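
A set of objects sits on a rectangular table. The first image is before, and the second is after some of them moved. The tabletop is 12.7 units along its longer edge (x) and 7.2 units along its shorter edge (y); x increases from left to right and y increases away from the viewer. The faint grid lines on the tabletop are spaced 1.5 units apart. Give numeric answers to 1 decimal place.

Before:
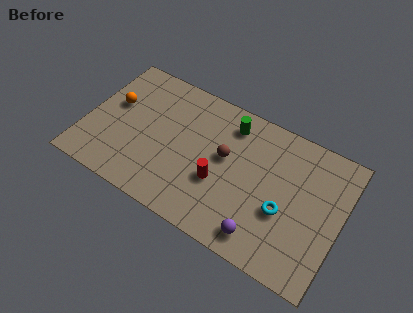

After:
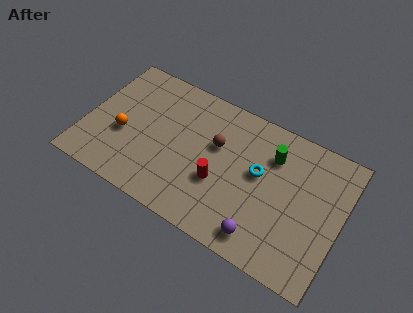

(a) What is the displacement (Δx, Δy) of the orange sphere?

(0.7, -1.4)

The orange sphere was at about (1.2, 4.3) and moved to about (1.9, 2.9).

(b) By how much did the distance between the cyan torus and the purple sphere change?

+1.2

The distance was about 1.9 in the first image and 3.1 in the second, so they moved 1.2 units further apart.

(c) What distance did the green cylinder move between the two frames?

2.3

The green cylinder moved from about (6.9, 5.9) to (9.1, 5.3), a distance of √(2.2² + 0.6²) ≈ 2.3.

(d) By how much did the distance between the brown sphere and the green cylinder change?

+1.0

They were about 1.8 units apart before and 2.8 after — 1.0 units further apart.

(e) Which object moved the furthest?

the green cylinder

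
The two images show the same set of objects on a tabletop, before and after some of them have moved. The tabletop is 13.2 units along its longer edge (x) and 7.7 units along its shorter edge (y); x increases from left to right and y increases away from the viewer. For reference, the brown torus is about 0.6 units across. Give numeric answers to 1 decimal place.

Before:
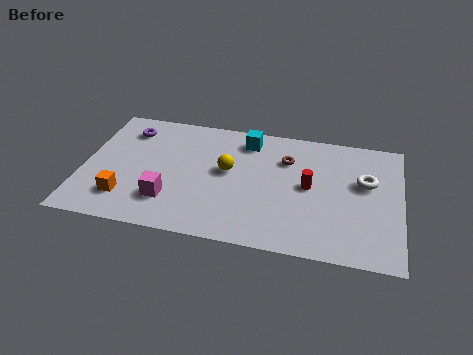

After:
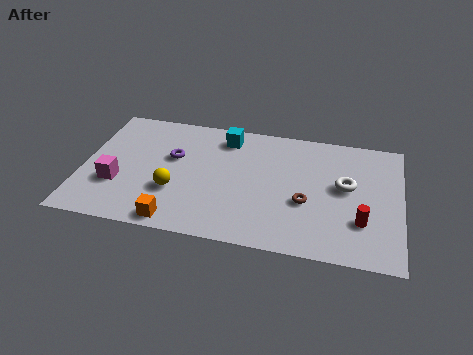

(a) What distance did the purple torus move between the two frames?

2.4

From (1.7, 6.1) to (3.7, 4.7), the purple torus covered √(2.0² + 1.4²) ≈ 2.4 units.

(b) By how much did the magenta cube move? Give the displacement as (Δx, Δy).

(-2.2, 0.6)

From the two frames, the magenta cube sits at roughly (3.7, 2.0) before and (1.5, 2.6) after.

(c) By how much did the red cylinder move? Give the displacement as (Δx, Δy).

(2.2, -1.7)

The red cylinder was at about (9.4, 4.0) and moved to about (11.6, 2.3).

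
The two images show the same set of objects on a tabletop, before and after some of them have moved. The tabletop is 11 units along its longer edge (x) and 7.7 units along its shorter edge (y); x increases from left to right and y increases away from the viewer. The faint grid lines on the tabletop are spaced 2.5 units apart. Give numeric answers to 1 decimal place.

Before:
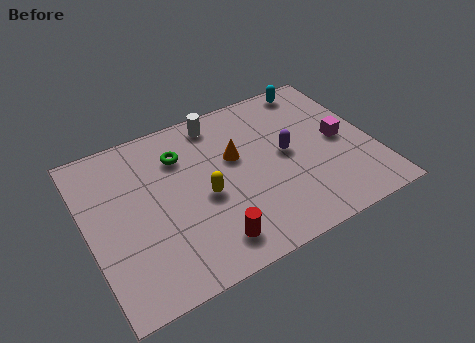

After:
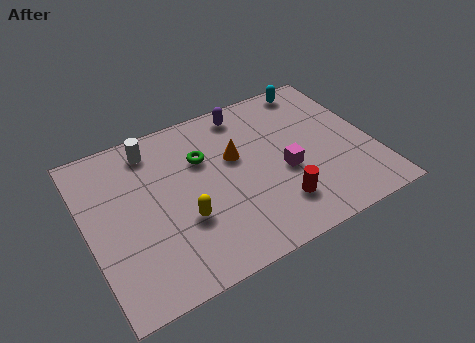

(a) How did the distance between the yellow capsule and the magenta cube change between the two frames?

-1.4

Before: roughly 5.4 units apart; after: 4.0. That's 1.4 units closer together.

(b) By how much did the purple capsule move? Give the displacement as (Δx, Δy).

(-1.2, 2.7)

The purple capsule was at about (7.7, 4.0) and moved to about (6.5, 6.7).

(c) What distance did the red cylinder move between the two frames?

2.7

From (4.3, 1.3) to (7.0, 1.8), the red cylinder covered √(2.7² + 0.5²) ≈ 2.7 units.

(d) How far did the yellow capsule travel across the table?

1.1

From (4.4, 3.4) to (3.5, 2.7), the yellow capsule covered √(0.9² + 0.7²) ≈ 1.1 units.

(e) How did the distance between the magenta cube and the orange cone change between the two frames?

-1.8

They were about 4.1 units apart before and 2.3 after — 1.8 units closer together.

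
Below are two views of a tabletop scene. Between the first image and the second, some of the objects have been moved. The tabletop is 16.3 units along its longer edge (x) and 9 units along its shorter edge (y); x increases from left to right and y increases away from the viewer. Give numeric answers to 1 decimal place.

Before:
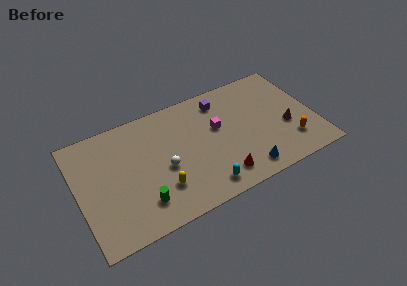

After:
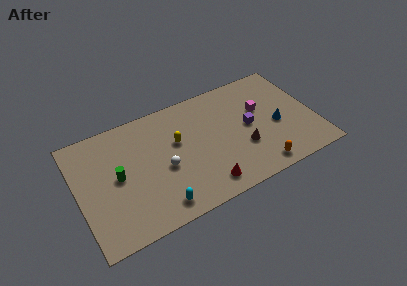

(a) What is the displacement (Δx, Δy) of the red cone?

(-1.1, -0.2)

The red cone started near (9.4, 1.6) and ended near (8.3, 1.4).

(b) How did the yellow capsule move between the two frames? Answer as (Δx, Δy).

(1.5, 3.0)

The yellow capsule was at about (5.4, 2.5) and moved to about (6.9, 5.5).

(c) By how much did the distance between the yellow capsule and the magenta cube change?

+0.7

The distance was about 5.2 in the first image and 5.9 in the second, so they moved 0.7 units further apart.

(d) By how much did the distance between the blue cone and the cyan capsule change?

+6.1

Before: roughly 2.9 units apart; after: 9.0. That's 6.1 units further apart.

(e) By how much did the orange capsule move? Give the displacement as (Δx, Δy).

(-2.4, -1.1)

From the two frames, the orange capsule sits at roughly (14.4, 2.2) before and (12.0, 1.1) after.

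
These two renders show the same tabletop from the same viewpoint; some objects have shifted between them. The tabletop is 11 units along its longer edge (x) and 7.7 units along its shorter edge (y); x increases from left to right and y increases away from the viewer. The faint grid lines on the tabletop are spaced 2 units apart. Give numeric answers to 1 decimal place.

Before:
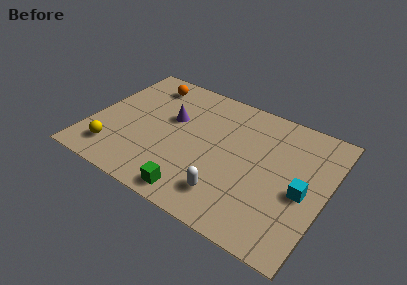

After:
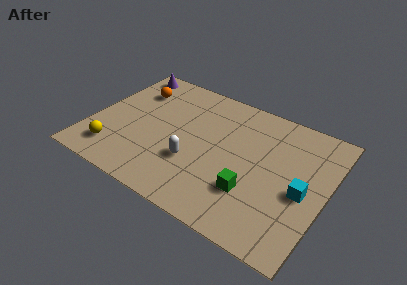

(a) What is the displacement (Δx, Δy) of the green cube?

(2.4, 1.4)

The green cube was at about (5.4, 0.9) and moved to about (7.8, 2.3).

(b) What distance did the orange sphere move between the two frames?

0.9

The orange sphere moved from about (2.1, 6.4) to (1.6, 5.7), a distance of √(0.5² + 0.7²) ≈ 0.9.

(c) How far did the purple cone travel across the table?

3.3

The purple cone was near (3.6, 4.7) before and (1.0, 6.8) after, so it travelled √(2.6² + 2.1²) ≈ 3.3 units.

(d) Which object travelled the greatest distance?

the purple cone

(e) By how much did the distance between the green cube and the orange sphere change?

+0.7

They were about 6.4 units apart before and 7.1 after — 0.7 units further apart.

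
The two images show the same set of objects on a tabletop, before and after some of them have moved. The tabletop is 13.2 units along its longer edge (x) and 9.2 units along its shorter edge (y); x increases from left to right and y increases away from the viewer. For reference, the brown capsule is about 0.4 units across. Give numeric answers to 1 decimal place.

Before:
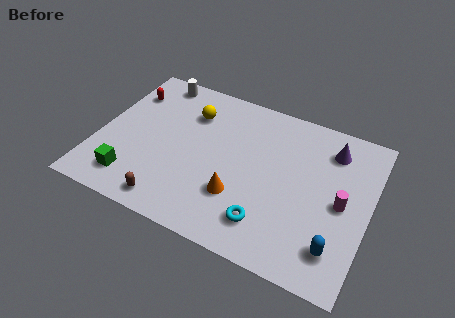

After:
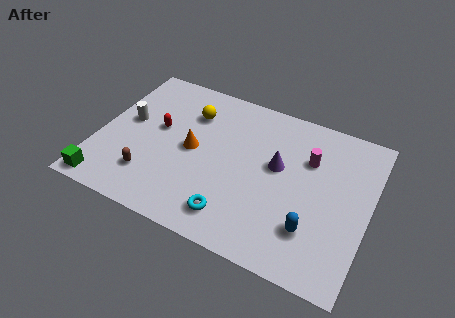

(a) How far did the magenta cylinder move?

2.6

The magenta cylinder moved from about (11.9, 4.4) to (10.1, 6.3), a distance of √(1.8² + 1.9²) ≈ 2.6.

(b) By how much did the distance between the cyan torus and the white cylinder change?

-2.3

The distance was about 9.0 in the first image and 6.7 in the second, so they moved 2.3 units closer together.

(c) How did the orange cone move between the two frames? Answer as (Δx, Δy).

(-2.5, 1.8)

The orange cone started near (7.1, 2.8) and ended near (4.6, 4.6).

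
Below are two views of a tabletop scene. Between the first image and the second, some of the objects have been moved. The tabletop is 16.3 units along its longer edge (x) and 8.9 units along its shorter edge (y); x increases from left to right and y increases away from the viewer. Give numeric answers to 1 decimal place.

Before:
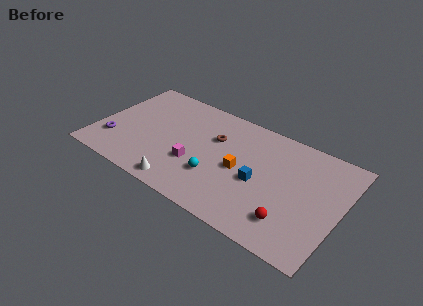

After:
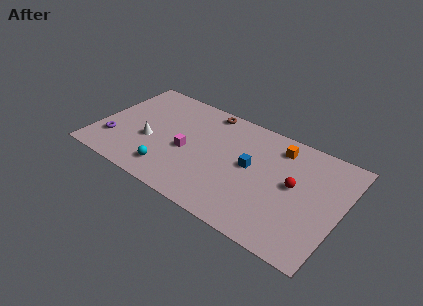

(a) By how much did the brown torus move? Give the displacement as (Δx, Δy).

(-0.9, 2.1)

From the two frames, the brown torus sits at roughly (7.7, 5.9) before and (6.8, 8.0) after.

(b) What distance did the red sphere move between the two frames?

2.8

From (13.4, 2.0) to (13.2, 4.8), the red sphere covered √(0.2² + 2.8²) ≈ 2.8 units.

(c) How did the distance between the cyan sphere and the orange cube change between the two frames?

+6.6

Before: roughly 2.0 units apart; after: 8.6. That's 6.6 units further apart.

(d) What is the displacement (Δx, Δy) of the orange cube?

(2.1, 3.1)

The orange cube started near (9.7, 4.2) and ended near (11.8, 7.3).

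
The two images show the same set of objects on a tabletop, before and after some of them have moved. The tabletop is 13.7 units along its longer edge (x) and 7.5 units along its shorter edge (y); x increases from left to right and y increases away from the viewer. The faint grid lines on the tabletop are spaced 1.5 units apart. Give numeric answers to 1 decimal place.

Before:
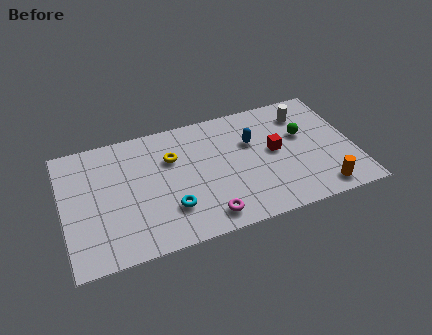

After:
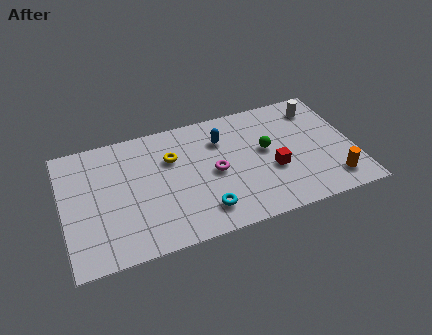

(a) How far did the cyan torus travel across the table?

1.6

The cyan torus was near (4.9, 2.1) before and (6.4, 1.5) after, so it travelled √(1.5² + 0.6²) ≈ 1.6 units.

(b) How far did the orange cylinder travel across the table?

0.7

The orange cylinder moved from about (11.9, 1.0) to (12.5, 1.4), a distance of √(0.6² + 0.4²) ≈ 0.7.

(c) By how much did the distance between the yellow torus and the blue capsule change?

-1.4

They were about 3.8 units apart before and 2.4 after — 1.4 units closer together.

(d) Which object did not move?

the yellow torus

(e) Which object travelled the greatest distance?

the magenta torus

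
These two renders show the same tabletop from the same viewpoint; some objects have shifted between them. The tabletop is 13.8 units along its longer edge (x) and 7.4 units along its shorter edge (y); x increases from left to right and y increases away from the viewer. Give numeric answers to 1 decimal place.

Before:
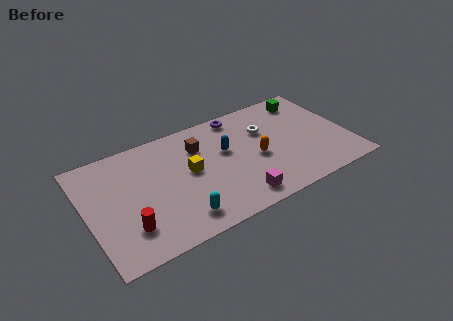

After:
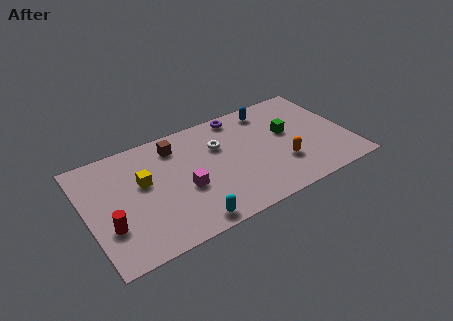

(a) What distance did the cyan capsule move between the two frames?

0.6

From (4.5, 1.3) to (4.9, 0.8), the cyan capsule covered √(0.4² + 0.5²) ≈ 0.6 units.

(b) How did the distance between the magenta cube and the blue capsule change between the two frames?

+2.6

The distance was about 3.4 in the first image and 6.0 in the second, so they moved 2.6 units further apart.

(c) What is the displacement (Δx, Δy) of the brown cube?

(-1.2, 0.6)

The brown cube started near (6.1, 5.4) and ended near (4.9, 6.0).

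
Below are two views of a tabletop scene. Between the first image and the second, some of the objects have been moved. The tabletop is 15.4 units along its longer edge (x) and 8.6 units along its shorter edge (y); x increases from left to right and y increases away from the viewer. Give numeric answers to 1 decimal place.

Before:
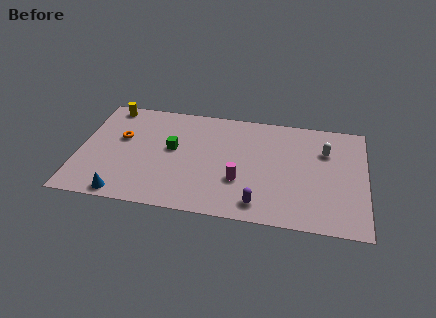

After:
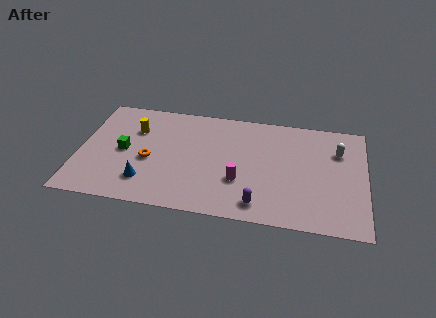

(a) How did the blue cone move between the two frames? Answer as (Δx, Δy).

(1.1, 1.2)

The blue cone started near (2.6, 0.8) and ended near (3.7, 2.0).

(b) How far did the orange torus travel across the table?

2.2

The orange torus was near (2.2, 5.2) before and (3.8, 3.7) after, so it travelled √(1.6² + 1.5²) ≈ 2.2 units.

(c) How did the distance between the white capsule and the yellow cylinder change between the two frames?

-0.9

Before: roughly 11.9 units apart; after: 11.0. That's 0.9 units closer together.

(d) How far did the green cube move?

2.7

The green cube was near (5.0, 4.8) before and (2.4, 4.2) after, so it travelled √(2.6² + 0.6²) ≈ 2.7 units.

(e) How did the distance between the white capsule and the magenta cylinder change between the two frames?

+0.6

They were about 5.5 units apart before and 6.1 after — 0.6 units further apart.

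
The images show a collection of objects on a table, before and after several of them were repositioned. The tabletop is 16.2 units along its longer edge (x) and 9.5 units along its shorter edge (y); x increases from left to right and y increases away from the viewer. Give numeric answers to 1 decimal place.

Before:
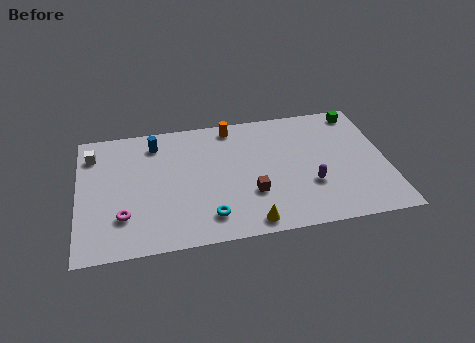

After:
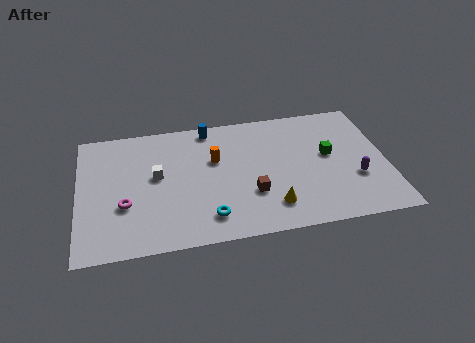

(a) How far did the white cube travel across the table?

4.0

From (0.8, 7.5) to (4.1, 5.3), the white cube covered √(3.3² + 2.2²) ≈ 4.0 units.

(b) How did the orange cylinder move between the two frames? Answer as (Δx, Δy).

(-1.0, -2.4)

The orange cylinder was at about (8.2, 8.4) and moved to about (7.2, 6.0).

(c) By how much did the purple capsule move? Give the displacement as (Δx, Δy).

(2.4, 0.1)

From the two frames, the purple capsule sits at roughly (12.1, 3.2) before and (14.5, 3.3) after.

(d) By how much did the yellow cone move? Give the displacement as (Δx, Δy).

(1.2, 1.0)

From the two frames, the yellow cone sits at roughly (8.8, 1.0) before and (10.0, 2.0) after.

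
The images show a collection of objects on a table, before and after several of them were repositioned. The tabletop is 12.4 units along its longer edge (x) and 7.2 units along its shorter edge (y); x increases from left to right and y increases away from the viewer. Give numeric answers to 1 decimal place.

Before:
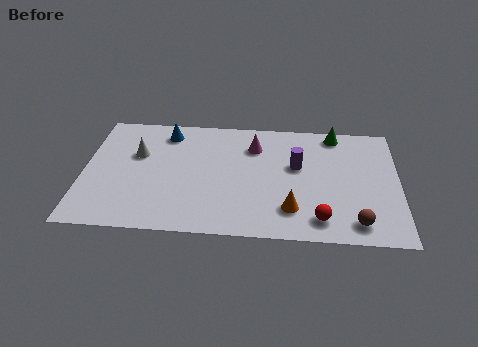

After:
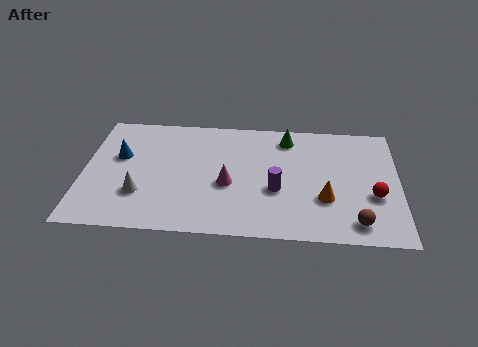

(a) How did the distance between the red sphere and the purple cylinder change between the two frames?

+0.6

The distance was about 3.2 in the first image and 3.8 in the second, so they moved 0.6 units further apart.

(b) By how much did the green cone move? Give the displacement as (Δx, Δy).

(-1.9, -0.4)

From the two frames, the green cone sits at roughly (9.9, 6.4) before and (8.0, 6.0) after.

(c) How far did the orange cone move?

1.5

The orange cone moved from about (8.2, 1.7) to (9.5, 2.4), a distance of √(1.3² + 0.7²) ≈ 1.5.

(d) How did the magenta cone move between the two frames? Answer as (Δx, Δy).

(-1.0, -2.4)

The magenta cone started near (6.7, 5.4) and ended near (5.7, 3.0).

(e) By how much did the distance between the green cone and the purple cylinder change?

+0.6

Before: roughly 2.6 units apart; after: 3.2. That's 0.6 units further apart.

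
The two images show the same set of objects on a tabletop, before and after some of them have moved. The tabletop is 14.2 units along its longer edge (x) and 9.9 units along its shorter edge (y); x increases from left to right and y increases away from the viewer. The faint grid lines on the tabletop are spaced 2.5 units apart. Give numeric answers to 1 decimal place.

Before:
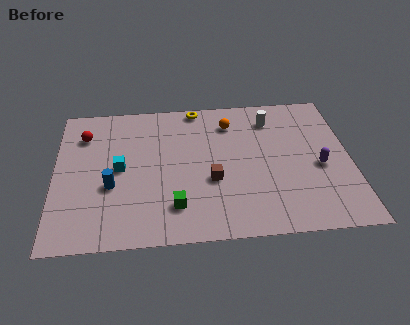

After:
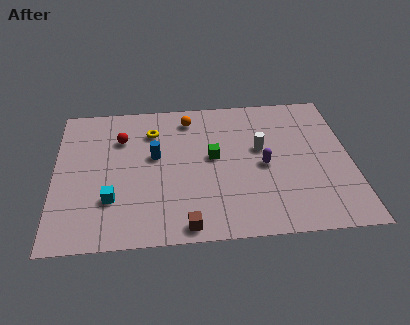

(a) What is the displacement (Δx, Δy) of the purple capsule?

(-2.7, 0.3)

From the two frames, the purple capsule sits at roughly (12.7, 4.3) before and (10.0, 4.6) after.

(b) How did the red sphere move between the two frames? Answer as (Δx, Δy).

(1.8, -0.4)

The red sphere started near (1.4, 7.5) and ended near (3.2, 7.1).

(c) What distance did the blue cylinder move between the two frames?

2.8

The blue cylinder was near (2.7, 3.8) before and (4.8, 5.7) after, so it travelled √(2.1² + 1.9²) ≈ 2.8 units.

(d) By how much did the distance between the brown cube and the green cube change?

+2.3

Before: roughly 2.4 units apart; after: 4.7. That's 2.3 units further apart.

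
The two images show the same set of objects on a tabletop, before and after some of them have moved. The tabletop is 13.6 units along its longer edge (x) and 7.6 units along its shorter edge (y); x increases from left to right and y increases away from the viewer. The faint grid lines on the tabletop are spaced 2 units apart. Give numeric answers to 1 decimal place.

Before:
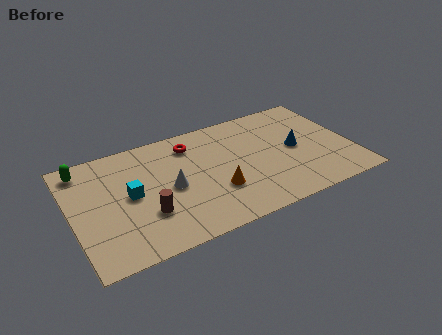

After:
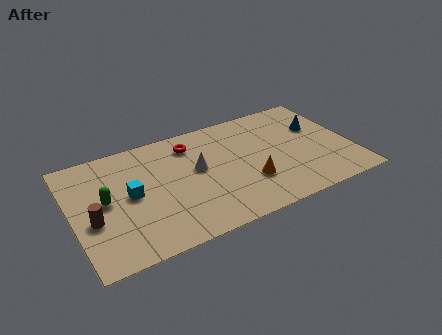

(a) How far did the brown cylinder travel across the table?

2.6

The brown cylinder was near (3.4, 2.4) before and (0.9, 3.0) after, so it travelled √(2.5² + 0.6²) ≈ 2.6 units.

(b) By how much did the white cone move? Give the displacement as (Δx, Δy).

(1.4, 0.7)

From the two frames, the white cone sits at roughly (4.7, 3.6) before and (6.1, 4.3) after.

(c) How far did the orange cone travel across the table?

1.6

The orange cone moved from about (6.8, 2.5) to (8.4, 2.4), a distance of √(1.6² + 0.1²) ≈ 1.6.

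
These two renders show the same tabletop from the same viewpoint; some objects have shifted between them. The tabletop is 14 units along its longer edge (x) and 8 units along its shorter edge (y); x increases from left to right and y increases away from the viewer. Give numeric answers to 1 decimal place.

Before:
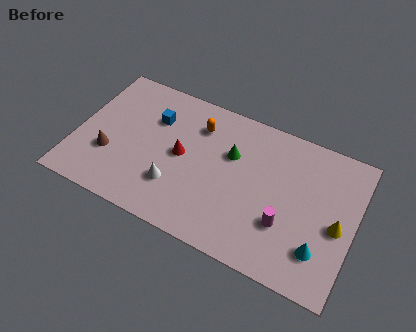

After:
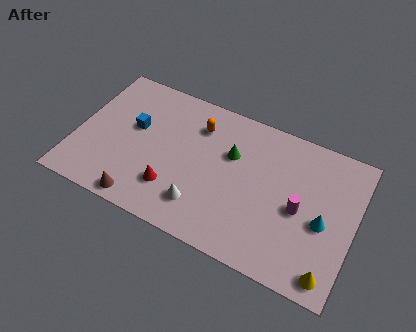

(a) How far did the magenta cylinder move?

1.3

From (10.7, 2.6) to (11.3, 3.7), the magenta cylinder covered √(0.6² + 1.1²) ≈ 1.3 units.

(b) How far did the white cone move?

1.5

The white cone moved from about (5.2, 2.3) to (6.6, 1.8), a distance of √(1.4² + 0.5²) ≈ 1.5.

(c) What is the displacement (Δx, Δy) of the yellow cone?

(-0.1, -2.6)

The yellow cone was at about (13.2, 3.6) and moved to about (13.1, 1.0).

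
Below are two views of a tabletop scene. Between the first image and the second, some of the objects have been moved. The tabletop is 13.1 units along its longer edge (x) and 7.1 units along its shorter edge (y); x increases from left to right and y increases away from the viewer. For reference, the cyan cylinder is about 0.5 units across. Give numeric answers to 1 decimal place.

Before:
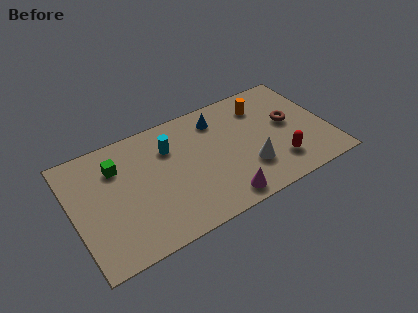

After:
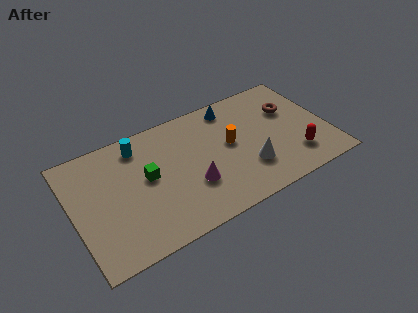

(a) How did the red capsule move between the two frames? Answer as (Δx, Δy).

(0.9, 0.0)

The red capsule started near (10.3, 1.7) and ended near (11.2, 1.7).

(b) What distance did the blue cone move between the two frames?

0.9

From (7.7, 5.7) to (8.5, 6.1), the blue cone covered √(0.8² + 0.4²) ≈ 0.9 units.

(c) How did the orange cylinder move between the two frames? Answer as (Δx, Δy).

(-1.9, -1.6)

The orange cylinder was at about (10.0, 5.5) and moved to about (8.1, 3.9).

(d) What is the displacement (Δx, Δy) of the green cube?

(1.4, -1.3)

The green cube started near (2.4, 5.2) and ended near (3.8, 3.9).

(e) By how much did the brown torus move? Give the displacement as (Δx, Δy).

(0.2, 0.8)

The brown torus started near (11.2, 3.9) and ended near (11.4, 4.7).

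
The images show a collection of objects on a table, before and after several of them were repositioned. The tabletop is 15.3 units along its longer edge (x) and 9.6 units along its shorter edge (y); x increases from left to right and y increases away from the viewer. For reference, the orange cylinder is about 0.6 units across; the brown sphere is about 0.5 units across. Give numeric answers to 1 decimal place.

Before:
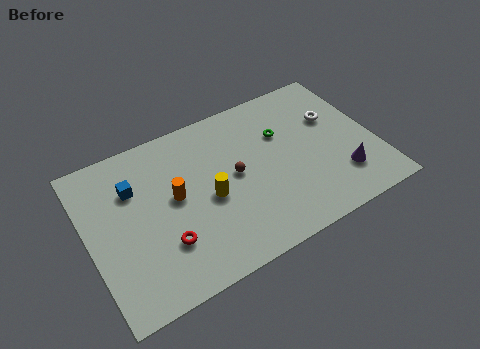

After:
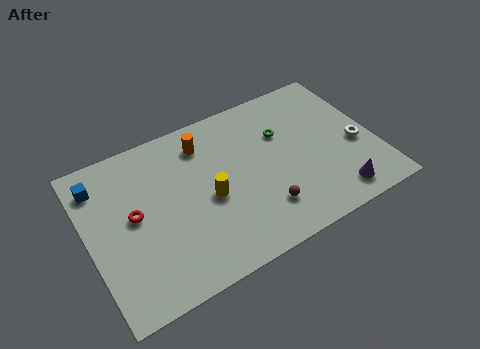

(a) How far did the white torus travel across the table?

2.4

The white torus was near (13.4, 6.2) before and (14.3, 4.0) after, so it travelled √(0.9² + 2.2²) ≈ 2.4 units.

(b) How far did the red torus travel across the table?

2.6

The red torus moved from about (3.7, 2.8) to (2.4, 5.1), a distance of √(1.3² + 2.3²) ≈ 2.6.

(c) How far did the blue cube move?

2.0

The blue cube was near (2.6, 6.7) before and (0.9, 7.7) after, so it travelled √(1.7² + 1.0²) ≈ 2.0 units.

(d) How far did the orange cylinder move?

3.1

The orange cylinder moved from about (4.6, 5.2) to (6.5, 7.7), a distance of √(1.9² + 2.5²) ≈ 3.1.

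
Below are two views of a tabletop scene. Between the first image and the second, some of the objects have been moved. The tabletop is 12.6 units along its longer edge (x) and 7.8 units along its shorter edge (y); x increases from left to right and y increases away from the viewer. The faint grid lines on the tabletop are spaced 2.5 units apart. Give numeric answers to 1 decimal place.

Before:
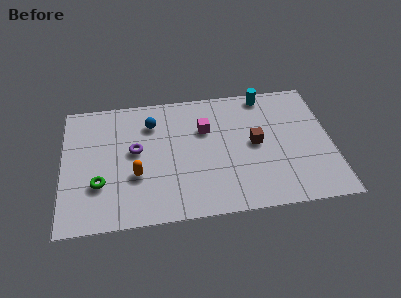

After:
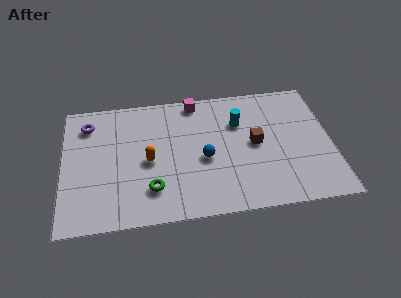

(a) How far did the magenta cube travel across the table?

1.8

The magenta cube was near (6.7, 5.2) before and (6.3, 7.0) after, so it travelled √(0.4² + 1.8²) ≈ 1.8 units.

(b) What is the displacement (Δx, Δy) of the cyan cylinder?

(-1.3, -1.6)

From the two frames, the cyan cylinder sits at roughly (9.6, 7.0) before and (8.3, 5.4) after.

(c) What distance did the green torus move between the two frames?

2.5

From (1.7, 2.5) to (4.1, 1.9), the green torus covered √(2.4² + 0.6²) ≈ 2.5 units.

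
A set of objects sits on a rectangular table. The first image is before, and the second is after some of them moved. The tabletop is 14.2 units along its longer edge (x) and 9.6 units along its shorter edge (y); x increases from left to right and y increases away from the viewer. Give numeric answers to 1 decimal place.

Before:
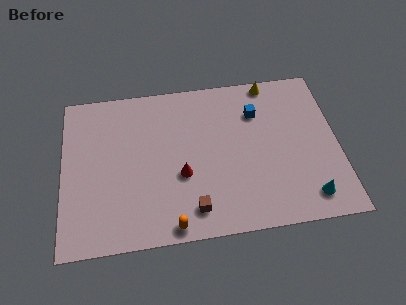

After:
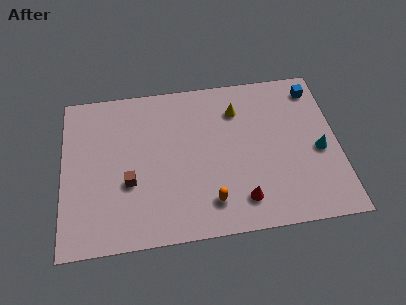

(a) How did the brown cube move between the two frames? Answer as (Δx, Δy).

(-3.2, 2.0)

The brown cube started near (6.6, 1.6) and ended near (3.4, 3.6).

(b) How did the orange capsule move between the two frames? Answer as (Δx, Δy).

(2.0, 1.1)

The orange capsule was at about (5.5, 0.8) and moved to about (7.5, 1.9).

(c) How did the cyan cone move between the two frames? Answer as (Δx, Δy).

(0.7, 2.7)

From the two frames, the cyan cone sits at roughly (12.5, 1.5) before and (13.2, 4.2) after.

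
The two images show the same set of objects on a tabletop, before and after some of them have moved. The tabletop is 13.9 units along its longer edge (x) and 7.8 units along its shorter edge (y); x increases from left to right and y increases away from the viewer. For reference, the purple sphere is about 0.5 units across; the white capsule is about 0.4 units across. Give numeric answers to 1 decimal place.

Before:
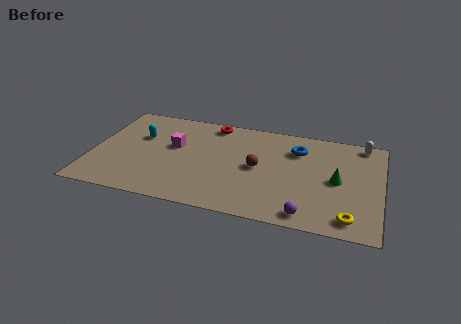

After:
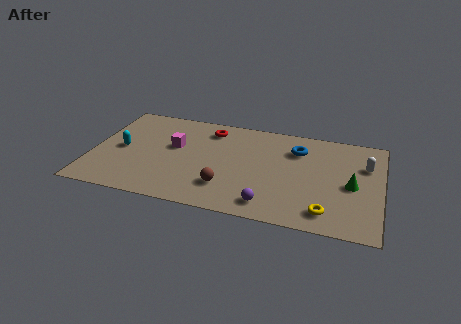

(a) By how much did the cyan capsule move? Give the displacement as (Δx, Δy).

(-0.8, -1.2)

The cyan capsule started near (2.2, 5.0) and ended near (1.4, 3.8).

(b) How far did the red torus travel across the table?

0.5

The red torus moved from about (5.6, 6.9) to (5.5, 6.4), a distance of √(0.1² + 0.5²) ≈ 0.5.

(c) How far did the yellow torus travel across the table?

1.1

The yellow torus was near (12.5, 1.1) before and (11.4, 1.3) after, so it travelled √(1.1² + 0.2²) ≈ 1.1 units.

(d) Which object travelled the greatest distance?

the brown sphere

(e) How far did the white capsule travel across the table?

1.7

From (12.9, 7.0) to (13.1, 5.3), the white capsule covered √(0.2² + 1.7²) ≈ 1.7 units.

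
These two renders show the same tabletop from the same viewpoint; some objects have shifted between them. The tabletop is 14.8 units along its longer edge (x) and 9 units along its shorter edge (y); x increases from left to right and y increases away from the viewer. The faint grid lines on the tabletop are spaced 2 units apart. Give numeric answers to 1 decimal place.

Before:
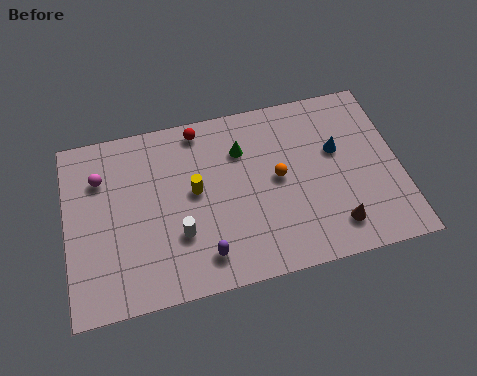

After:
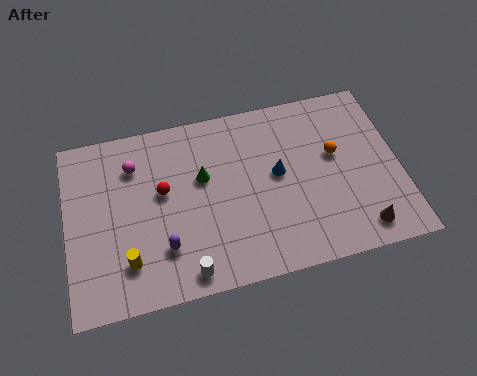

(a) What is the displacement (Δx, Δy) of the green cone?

(-1.8, -1.0)

From the two frames, the green cone sits at roughly (7.9, 6.5) before and (6.1, 5.5) after.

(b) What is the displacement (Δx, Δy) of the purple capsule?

(-1.7, 0.8)

The purple capsule started near (5.9, 1.6) and ended near (4.2, 2.4).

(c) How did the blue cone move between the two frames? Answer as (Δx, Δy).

(-2.7, -0.6)

The blue cone started near (12.1, 5.5) and ended near (9.4, 4.9).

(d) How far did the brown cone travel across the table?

1.2

The brown cone was near (11.7, 1.7) before and (12.8, 1.3) after, so it travelled √(1.1² + 0.4²) ≈ 1.2 units.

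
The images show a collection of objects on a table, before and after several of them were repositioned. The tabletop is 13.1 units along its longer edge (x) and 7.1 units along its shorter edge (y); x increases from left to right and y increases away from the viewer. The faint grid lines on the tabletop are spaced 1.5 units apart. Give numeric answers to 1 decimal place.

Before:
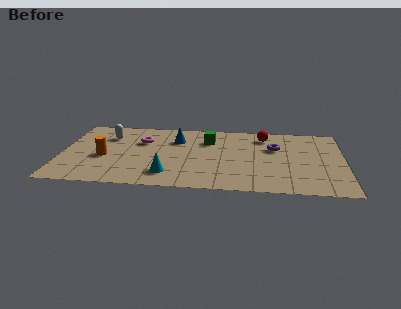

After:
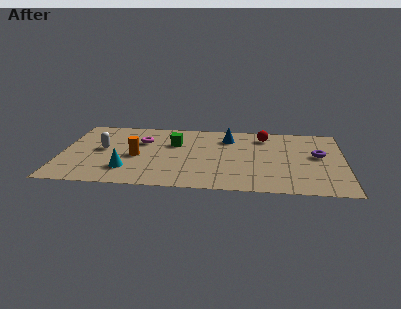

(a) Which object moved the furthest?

the blue cone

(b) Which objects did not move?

the magenta torus and the red sphere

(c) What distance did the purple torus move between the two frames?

2.1

From (9.9, 4.6) to (11.9, 4.0), the purple torus covered √(2.0² + 0.6²) ≈ 2.1 units.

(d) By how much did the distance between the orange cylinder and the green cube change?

-3.0

Before: roughly 5.3 units apart; after: 2.3. That's 3.0 units closer together.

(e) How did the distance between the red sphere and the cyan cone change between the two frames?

+1.3

The distance was about 6.2 in the first image and 7.5 in the second, so they moved 1.3 units further apart.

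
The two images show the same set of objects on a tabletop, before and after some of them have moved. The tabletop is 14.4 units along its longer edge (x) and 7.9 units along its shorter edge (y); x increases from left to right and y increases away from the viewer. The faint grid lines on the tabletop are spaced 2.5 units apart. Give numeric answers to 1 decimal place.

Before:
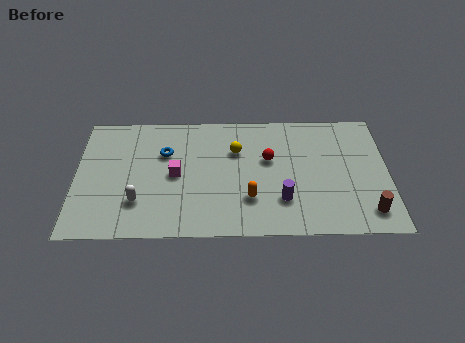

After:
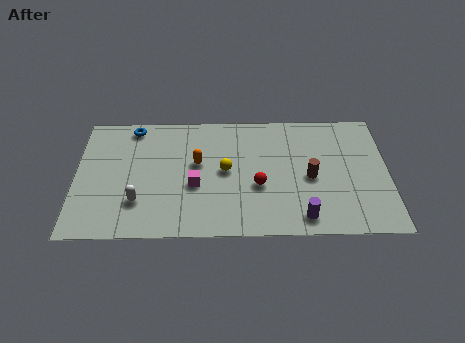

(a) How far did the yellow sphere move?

1.4

The yellow sphere moved from about (7.4, 5.4) to (6.9, 4.1), a distance of √(0.5² + 1.3²) ≈ 1.4.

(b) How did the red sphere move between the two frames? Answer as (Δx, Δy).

(-0.5, -1.7)

From the two frames, the red sphere sits at roughly (8.9, 4.8) before and (8.4, 3.1) after.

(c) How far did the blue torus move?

2.3

The blue torus was near (4.1, 5.3) before and (2.6, 7.0) after, so it travelled √(1.5² + 1.7²) ≈ 2.3 units.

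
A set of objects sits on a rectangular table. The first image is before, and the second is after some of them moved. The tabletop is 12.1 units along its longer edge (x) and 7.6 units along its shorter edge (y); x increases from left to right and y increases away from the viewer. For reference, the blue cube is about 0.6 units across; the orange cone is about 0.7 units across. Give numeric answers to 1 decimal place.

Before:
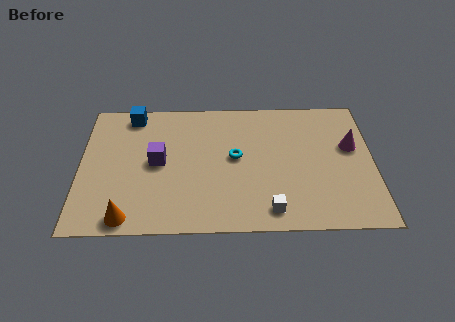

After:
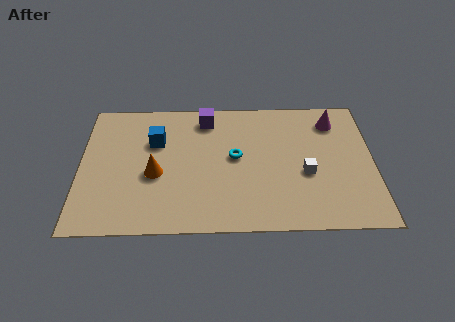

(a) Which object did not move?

the cyan torus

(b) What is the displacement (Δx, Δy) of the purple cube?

(2.0, 2.5)

The purple cube was at about (3.2, 3.9) and moved to about (5.2, 6.4).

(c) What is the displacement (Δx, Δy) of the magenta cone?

(-0.7, 1.5)

From the two frames, the magenta cone sits at roughly (11.2, 4.6) before and (10.5, 6.1) after.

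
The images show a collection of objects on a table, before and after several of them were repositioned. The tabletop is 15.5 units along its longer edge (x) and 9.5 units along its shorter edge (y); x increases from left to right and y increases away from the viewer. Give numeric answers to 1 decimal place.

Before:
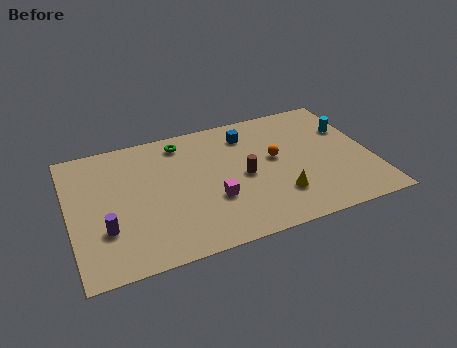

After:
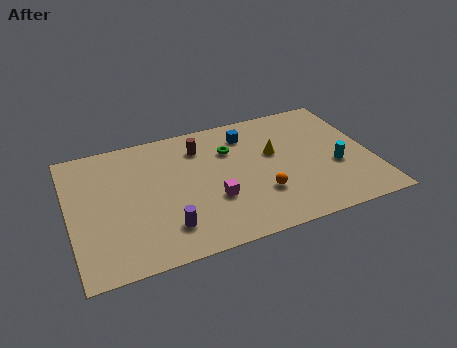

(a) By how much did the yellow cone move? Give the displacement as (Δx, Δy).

(0.1, 3.2)

The yellow cone started near (10.5, 2.5) and ended near (10.6, 5.7).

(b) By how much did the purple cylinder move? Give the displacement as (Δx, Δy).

(3.0, -0.9)

From the two frames, the purple cylinder sits at roughly (1.7, 3.0) before and (4.7, 2.1) after.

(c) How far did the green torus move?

2.8

The green torus was near (6.0, 8.1) before and (8.4, 6.7) after, so it travelled √(2.4² + 1.4²) ≈ 2.8 units.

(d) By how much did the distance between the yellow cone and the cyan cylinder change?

-2.1

The distance was about 5.7 in the first image and 3.6 in the second, so they moved 2.1 units closer together.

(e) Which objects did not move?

the magenta cube and the blue cube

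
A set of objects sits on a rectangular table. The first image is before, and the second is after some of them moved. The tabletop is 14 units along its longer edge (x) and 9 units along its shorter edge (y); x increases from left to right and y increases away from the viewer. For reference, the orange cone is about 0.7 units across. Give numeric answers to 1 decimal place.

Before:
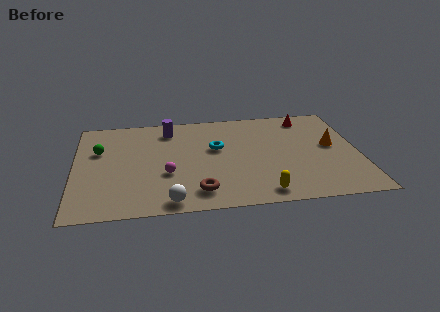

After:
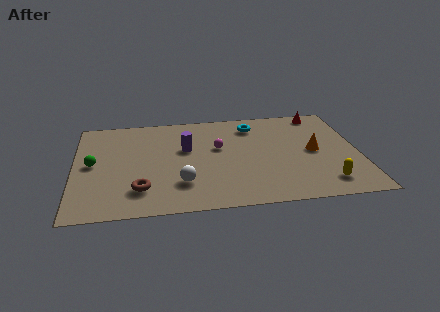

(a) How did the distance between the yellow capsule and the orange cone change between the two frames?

-2.3

They were about 5.2 units apart before and 2.9 after — 2.3 units closer together.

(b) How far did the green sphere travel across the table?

1.2

The green sphere was near (1.2, 5.8) before and (0.9, 4.6) after, so it travelled √(0.3² + 1.2²) ≈ 1.2 units.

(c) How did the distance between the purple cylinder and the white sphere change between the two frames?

-3.4

They were about 6.5 units apart before and 3.1 after — 3.4 units closer together.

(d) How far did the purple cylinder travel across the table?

2.1

From (4.7, 7.4) to (5.5, 5.5), the purple cylinder covered √(0.8² + 1.9²) ≈ 2.1 units.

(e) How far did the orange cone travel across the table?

1.0

The orange cone was near (12.7, 4.9) before and (11.8, 4.5) after, so it travelled √(0.9² + 0.4²) ≈ 1.0 units.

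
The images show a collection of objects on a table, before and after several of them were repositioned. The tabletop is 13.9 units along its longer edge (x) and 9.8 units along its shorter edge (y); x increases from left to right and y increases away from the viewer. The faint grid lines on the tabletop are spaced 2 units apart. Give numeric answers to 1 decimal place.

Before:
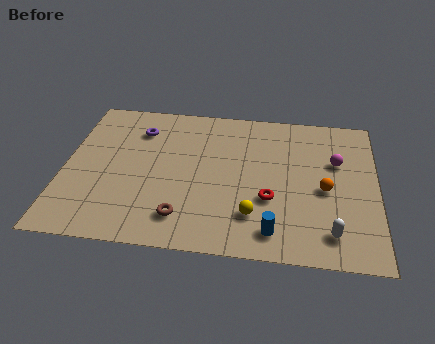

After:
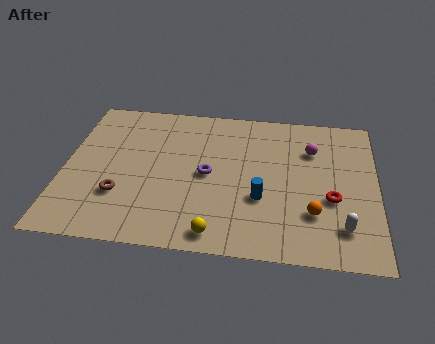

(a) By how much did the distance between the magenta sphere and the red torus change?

-0.7

They were about 4.0 units apart before and 3.3 after — 0.7 units closer together.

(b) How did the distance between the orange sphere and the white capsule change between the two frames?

-1.2

They were about 2.7 units apart before and 1.5 after — 1.2 units closer together.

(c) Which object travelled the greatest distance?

the purple torus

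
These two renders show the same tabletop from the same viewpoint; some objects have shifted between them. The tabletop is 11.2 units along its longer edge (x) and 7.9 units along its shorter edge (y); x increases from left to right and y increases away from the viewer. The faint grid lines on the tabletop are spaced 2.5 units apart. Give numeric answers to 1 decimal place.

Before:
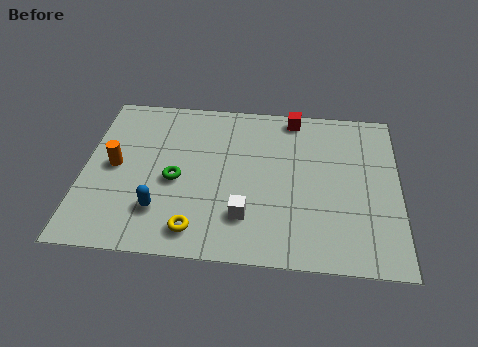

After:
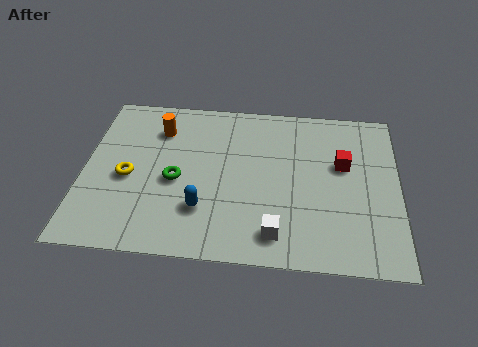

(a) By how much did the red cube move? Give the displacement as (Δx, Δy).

(1.8, -2.3)

The red cube was at about (7.4, 7.1) and moved to about (9.2, 4.8).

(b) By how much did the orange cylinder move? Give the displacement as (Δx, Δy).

(1.5, 2.0)

The orange cylinder was at about (1.1, 4.0) and moved to about (2.6, 6.0).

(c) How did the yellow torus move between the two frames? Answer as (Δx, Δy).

(-2.5, 2.3)

From the two frames, the yellow torus sits at roughly (4.1, 1.2) before and (1.6, 3.5) after.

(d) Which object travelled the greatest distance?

the yellow torus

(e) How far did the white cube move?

1.3

The white cube was near (5.8, 2.0) before and (6.9, 1.3) after, so it travelled √(1.1² + 0.7²) ≈ 1.3 units.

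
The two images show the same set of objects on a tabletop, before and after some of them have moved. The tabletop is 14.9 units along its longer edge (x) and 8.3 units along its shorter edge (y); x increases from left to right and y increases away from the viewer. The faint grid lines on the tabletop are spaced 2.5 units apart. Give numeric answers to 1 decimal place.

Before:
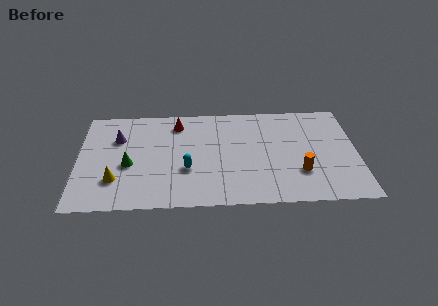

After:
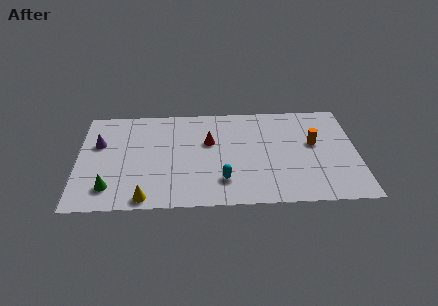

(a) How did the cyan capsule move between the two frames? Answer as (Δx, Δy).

(1.9, -1.0)

The cyan capsule was at about (5.8, 3.0) and moved to about (7.7, 2.0).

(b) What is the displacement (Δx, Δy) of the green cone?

(-1.0, -1.8)

The green cone was at about (2.7, 3.5) and moved to about (1.7, 1.7).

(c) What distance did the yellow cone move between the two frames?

2.2

From (2.0, 2.3) to (3.6, 0.8), the yellow cone covered √(1.6² + 1.5²) ≈ 2.2 units.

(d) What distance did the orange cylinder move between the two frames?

2.4

The orange cylinder was near (11.8, 2.5) before and (12.6, 4.8) after, so it travelled √(0.8² + 2.3²) ≈ 2.4 units.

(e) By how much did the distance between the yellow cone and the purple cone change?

+1.7

The distance was about 3.4 in the first image and 5.1 in the second, so they moved 1.7 units further apart.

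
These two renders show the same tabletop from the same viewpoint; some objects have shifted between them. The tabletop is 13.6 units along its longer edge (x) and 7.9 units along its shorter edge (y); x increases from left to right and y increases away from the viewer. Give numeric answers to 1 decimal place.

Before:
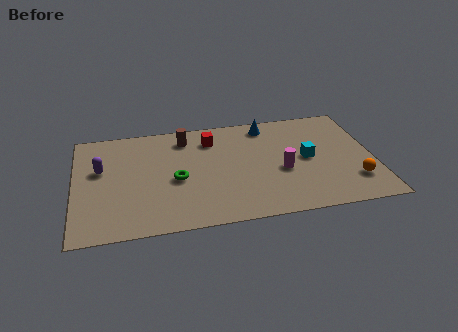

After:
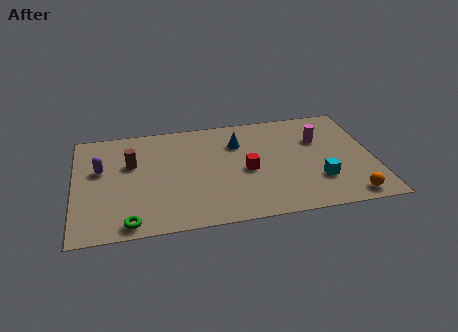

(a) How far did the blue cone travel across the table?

1.8

The blue cone was near (8.9, 6.8) before and (7.5, 5.7) after, so it travelled √(1.4² + 1.1²) ≈ 1.8 units.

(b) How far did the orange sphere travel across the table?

1.1

The orange sphere moved from about (12.6, 2.0) to (12.3, 0.9), a distance of √(0.3² + 1.1²) ≈ 1.1.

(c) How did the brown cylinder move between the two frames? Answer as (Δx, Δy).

(-2.5, -1.5)

From the two frames, the brown cylinder sits at roughly (5.1, 6.5) before and (2.6, 5.0) after.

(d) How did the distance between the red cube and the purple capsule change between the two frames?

+1.4

Before: roughly 5.3 units apart; after: 6.7. That's 1.4 units further apart.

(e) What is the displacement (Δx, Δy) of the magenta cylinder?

(1.8, 2.0)

The magenta cylinder started near (9.4, 3.3) and ended near (11.2, 5.3).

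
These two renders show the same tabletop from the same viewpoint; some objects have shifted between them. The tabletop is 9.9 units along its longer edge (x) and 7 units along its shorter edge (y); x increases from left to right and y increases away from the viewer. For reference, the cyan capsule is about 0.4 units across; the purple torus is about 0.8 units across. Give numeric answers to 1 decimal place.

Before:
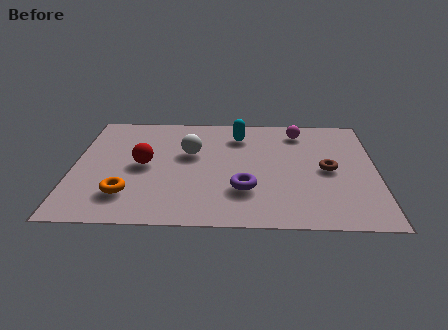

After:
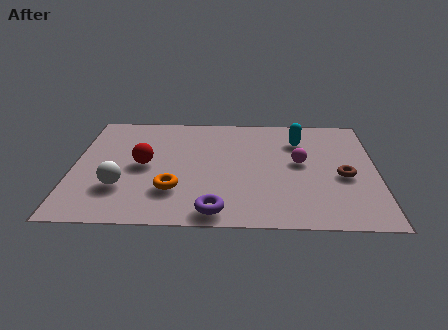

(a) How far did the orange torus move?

1.5

From (1.8, 1.7) to (3.3, 2.0), the orange torus covered √(1.5² + 0.3²) ≈ 1.5 units.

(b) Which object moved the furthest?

the white sphere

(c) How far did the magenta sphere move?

2.0

The magenta sphere moved from about (7.4, 5.8) to (7.4, 3.8), a distance of √(0.0² + 2.0²) ≈ 2.0.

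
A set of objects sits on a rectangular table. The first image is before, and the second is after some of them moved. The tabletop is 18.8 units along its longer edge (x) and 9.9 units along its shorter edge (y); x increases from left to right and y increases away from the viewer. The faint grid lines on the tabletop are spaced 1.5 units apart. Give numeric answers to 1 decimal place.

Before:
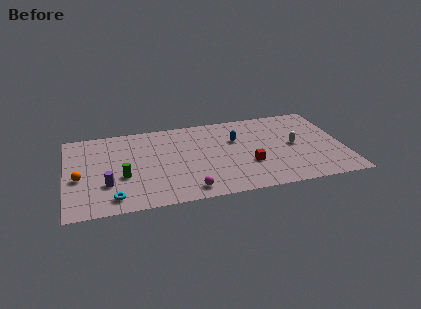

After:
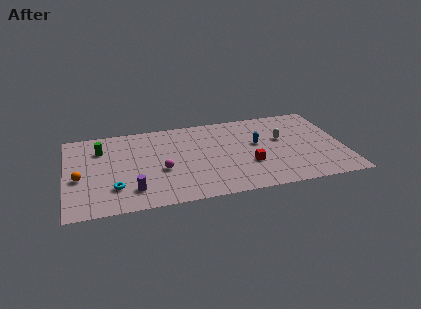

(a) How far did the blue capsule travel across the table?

1.6

The blue capsule moved from about (11.6, 6.5) to (13.0, 5.7), a distance of √(1.4² + 0.8²) ≈ 1.6.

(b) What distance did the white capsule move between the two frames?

1.2

The white capsule moved from about (15.5, 5.0) to (14.7, 5.9), a distance of √(0.8² + 0.9²) ≈ 1.2.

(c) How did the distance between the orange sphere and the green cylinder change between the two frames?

+0.5

They were about 2.9 units apart before and 3.4 after — 0.5 units further apart.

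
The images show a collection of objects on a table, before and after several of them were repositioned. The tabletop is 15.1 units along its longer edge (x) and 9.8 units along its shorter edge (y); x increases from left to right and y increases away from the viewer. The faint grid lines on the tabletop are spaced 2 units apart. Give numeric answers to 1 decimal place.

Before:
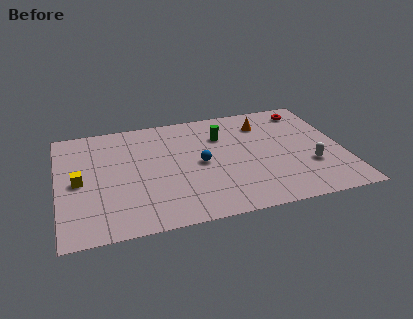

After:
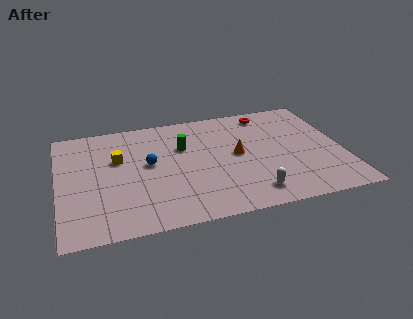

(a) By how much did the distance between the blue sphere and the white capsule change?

+0.5

They were about 5.9 units apart before and 6.4 after — 0.5 units further apart.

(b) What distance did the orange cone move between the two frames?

3.0

The orange cone moved from about (11.1, 7.6) to (9.5, 5.1), a distance of √(1.6² + 2.5²) ≈ 3.0.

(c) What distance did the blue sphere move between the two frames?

2.8

The blue sphere moved from about (7.5, 4.8) to (4.8, 5.4), a distance of √(2.7² + 0.6²) ≈ 2.8.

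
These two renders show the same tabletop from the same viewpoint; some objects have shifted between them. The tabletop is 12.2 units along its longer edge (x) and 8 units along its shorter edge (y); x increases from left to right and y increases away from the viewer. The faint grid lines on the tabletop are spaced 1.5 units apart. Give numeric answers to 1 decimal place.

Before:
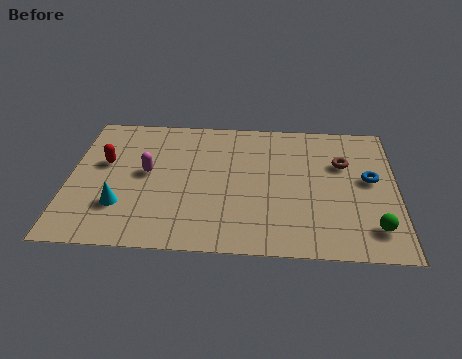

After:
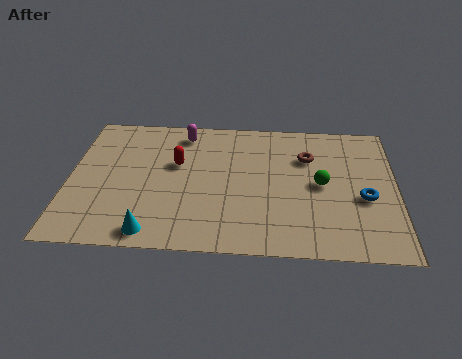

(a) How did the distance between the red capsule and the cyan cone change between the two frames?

+1.5

They were about 2.6 units apart before and 4.1 after — 1.5 units further apart.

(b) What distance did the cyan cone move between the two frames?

1.8

From (2.0, 2.3) to (3.2, 0.9), the cyan cone covered √(1.2² + 1.4²) ≈ 1.8 units.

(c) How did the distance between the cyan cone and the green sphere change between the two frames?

-2.4

The distance was about 9.3 in the first image and 6.9 in the second, so they moved 2.4 units closer together.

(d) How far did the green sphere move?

3.1

The green sphere was near (11.3, 1.6) before and (9.4, 4.0) after, so it travelled √(1.9² + 2.4²) ≈ 3.1 units.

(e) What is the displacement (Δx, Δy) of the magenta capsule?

(1.3, 2.5)

From the two frames, the magenta capsule sits at roughly (2.9, 4.3) before and (4.2, 6.8) after.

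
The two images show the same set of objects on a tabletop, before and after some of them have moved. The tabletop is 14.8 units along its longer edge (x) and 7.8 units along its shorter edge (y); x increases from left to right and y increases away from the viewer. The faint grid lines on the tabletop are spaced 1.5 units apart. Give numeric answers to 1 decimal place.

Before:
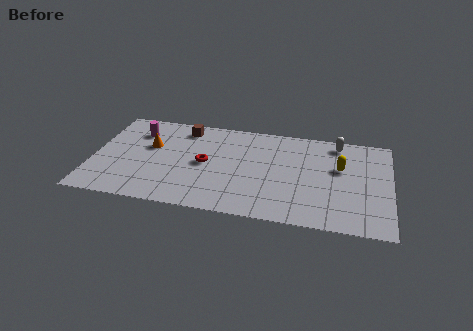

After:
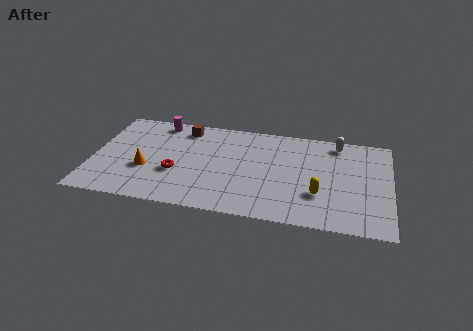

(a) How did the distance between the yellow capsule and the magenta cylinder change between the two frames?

-1.0

They were about 10.3 units apart before and 9.3 after — 1.0 units closer together.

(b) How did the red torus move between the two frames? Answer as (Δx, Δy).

(-1.4, -1.0)

From the two frames, the red torus sits at roughly (5.6, 3.9) before and (4.2, 2.9) after.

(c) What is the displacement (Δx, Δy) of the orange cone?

(-0.1, -1.9)

From the two frames, the orange cone sits at roughly (2.8, 4.8) before and (2.7, 2.9) after.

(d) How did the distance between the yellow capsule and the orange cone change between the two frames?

-0.9

The distance was about 9.5 in the first image and 8.6 in the second, so they moved 0.9 units closer together.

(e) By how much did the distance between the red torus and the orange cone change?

-1.4

The distance was about 2.9 in the first image and 1.5 in the second, so they moved 1.4 units closer together.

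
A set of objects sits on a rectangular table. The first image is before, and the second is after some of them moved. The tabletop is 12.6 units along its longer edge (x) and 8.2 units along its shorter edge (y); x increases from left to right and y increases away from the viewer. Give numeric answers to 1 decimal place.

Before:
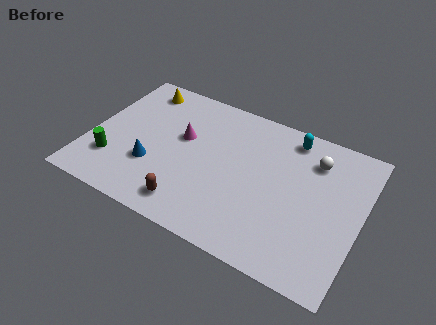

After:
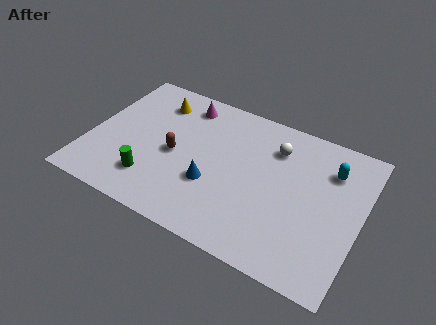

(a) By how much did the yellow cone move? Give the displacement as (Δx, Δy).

(0.9, -0.5)

The yellow cone was at about (1.8, 7.0) and moved to about (2.7, 6.5).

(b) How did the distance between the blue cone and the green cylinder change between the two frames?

+1.0

The distance was about 1.9 in the first image and 2.9 in the second, so they moved 1.0 units further apart.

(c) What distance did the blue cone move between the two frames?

2.8

The blue cone was near (3.1, 2.7) before and (5.9, 2.9) after, so it travelled √(2.8² + 0.2²) ≈ 2.8 units.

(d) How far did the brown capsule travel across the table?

2.7

The brown capsule was near (5.1, 1.3) before and (4.0, 3.8) after, so it travelled √(1.1² + 2.5²) ≈ 2.7 units.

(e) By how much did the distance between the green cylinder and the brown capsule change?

-1.8

Before: roughly 3.9 units apart; after: 2.1. That's 1.8 units closer together.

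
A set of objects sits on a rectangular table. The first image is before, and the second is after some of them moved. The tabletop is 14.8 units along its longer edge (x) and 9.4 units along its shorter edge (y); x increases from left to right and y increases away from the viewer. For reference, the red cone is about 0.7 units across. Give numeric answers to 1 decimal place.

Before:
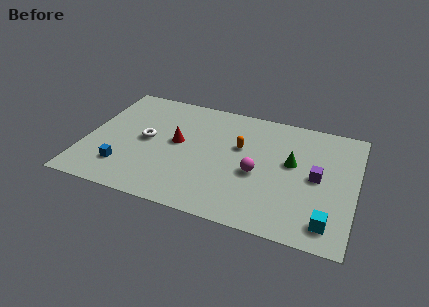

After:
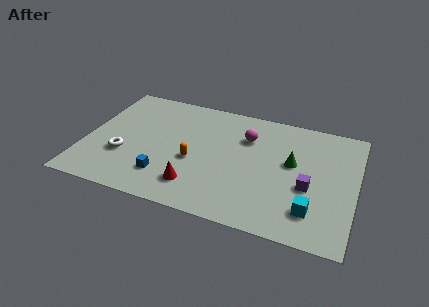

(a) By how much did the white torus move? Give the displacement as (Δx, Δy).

(-1.1, -1.6)

From the two frames, the white torus sits at roughly (3.3, 4.8) before and (2.2, 3.2) after.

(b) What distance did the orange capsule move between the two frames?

3.1

The orange capsule was near (8.4, 5.8) before and (6.0, 3.9) after, so it travelled √(2.4² + 1.9²) ≈ 3.1 units.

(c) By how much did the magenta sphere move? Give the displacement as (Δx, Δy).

(-0.8, 2.7)

The magenta sphere was at about (9.5, 4.0) and moved to about (8.7, 6.7).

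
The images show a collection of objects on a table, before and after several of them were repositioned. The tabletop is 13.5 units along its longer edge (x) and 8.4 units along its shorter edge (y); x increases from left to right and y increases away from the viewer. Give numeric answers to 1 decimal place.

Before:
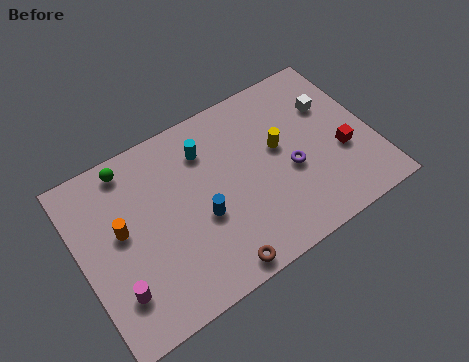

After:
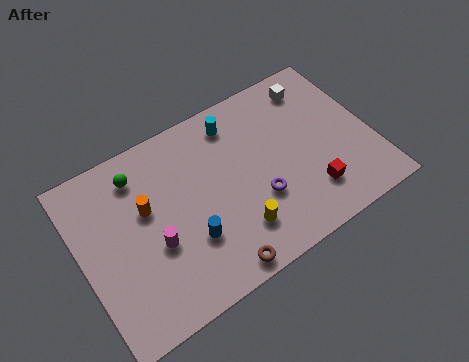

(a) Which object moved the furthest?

the yellow cylinder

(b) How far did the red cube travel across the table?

2.1

The red cube was near (12.0, 3.2) before and (10.3, 2.0) after, so it travelled √(1.7² + 1.2²) ≈ 2.1 units.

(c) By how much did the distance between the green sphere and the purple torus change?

-1.6

Before: roughly 7.9 units apart; after: 6.3. That's 1.6 units closer together.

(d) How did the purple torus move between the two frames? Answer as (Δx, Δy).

(-1.6, -0.6)

The purple torus was at about (9.6, 3.5) and moved to about (8.0, 2.9).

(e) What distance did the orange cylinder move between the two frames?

1.3

The orange cylinder was near (1.9, 4.7) before and (3.1, 5.1) after, so it travelled √(1.2² + 0.4²) ≈ 1.3 units.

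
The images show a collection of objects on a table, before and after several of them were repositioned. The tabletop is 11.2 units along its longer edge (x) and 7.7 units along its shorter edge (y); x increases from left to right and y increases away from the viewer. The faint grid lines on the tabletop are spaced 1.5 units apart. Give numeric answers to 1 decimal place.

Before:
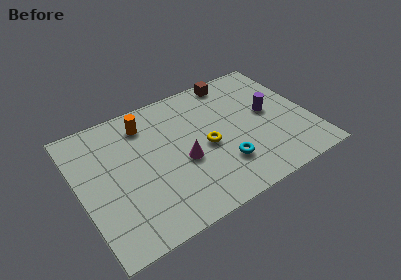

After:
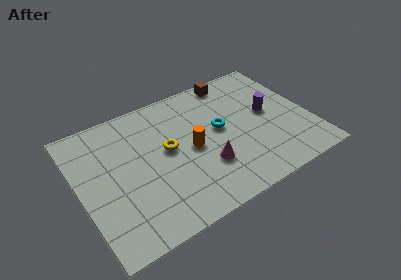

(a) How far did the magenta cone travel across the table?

1.3

The magenta cone was near (4.9, 3.2) before and (5.9, 2.4) after, so it travelled √(1.0² + 0.8²) ≈ 1.3 units.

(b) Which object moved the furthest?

the orange cylinder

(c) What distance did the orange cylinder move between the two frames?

3.1

The orange cylinder was near (3.5, 6.2) before and (5.4, 3.7) after, so it travelled √(1.9² + 2.5²) ≈ 3.1 units.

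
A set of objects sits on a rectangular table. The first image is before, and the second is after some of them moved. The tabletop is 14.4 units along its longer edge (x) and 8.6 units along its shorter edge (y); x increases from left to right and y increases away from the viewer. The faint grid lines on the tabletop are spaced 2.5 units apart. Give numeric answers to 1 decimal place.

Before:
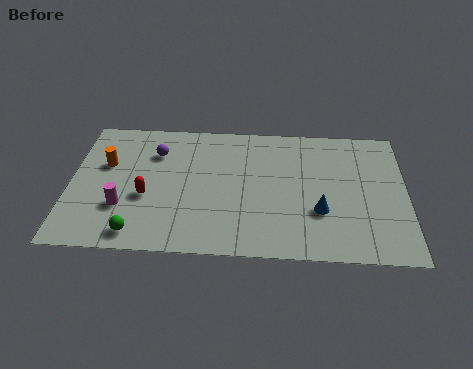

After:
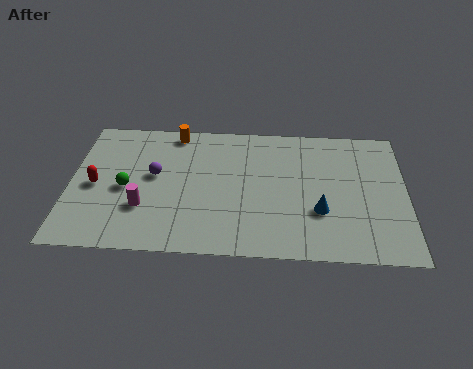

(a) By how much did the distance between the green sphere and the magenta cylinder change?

-0.3

The distance was about 1.7 in the first image and 1.4 in the second, so they moved 0.3 units closer together.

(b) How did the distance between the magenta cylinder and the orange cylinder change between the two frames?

+2.3

Before: roughly 2.8 units apart; after: 5.1. That's 2.3 units further apart.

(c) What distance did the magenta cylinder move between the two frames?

0.9

The magenta cylinder moved from about (2.3, 2.7) to (3.2, 2.7), a distance of √(0.9² + 0.0²) ≈ 0.9.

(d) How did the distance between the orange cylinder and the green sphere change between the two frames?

-0.3

The distance was about 4.6 in the first image and 4.3 in the second, so they moved 0.3 units closer together.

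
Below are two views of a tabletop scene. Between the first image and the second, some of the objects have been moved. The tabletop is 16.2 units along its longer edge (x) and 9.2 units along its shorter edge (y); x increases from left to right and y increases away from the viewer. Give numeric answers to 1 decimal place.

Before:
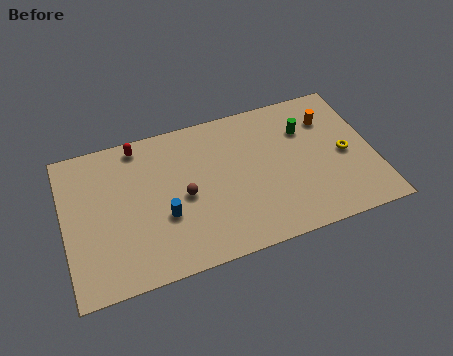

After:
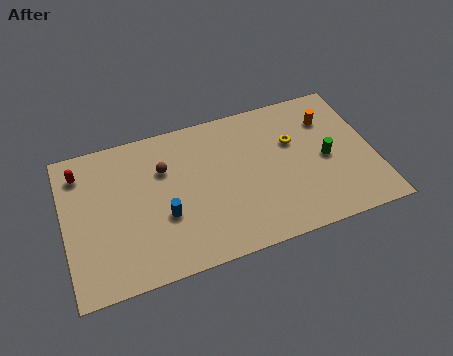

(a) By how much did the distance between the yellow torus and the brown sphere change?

-1.7

The distance was about 8.5 in the first image and 6.8 in the second, so they moved 1.7 units closer together.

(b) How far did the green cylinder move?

2.4

From (12.8, 6.5) to (13.7, 4.3), the green cylinder covered √(0.9² + 2.2²) ≈ 2.4 units.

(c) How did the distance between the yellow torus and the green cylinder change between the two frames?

-0.6

They were about 2.9 units apart before and 2.3 after — 0.6 units closer together.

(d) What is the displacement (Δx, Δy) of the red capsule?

(-3.1, -0.8)

The red capsule started near (4.1, 8.2) and ended near (1.0, 7.4).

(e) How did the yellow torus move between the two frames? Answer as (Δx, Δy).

(-2.6, 1.6)

From the two frames, the yellow torus sits at roughly (14.7, 4.3) before and (12.1, 5.9) after.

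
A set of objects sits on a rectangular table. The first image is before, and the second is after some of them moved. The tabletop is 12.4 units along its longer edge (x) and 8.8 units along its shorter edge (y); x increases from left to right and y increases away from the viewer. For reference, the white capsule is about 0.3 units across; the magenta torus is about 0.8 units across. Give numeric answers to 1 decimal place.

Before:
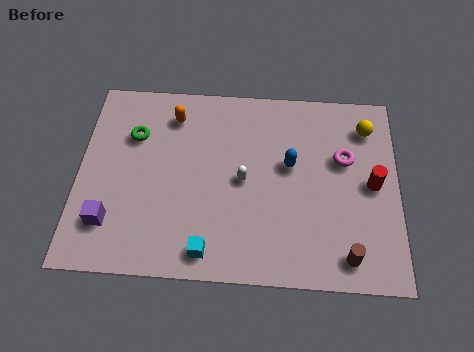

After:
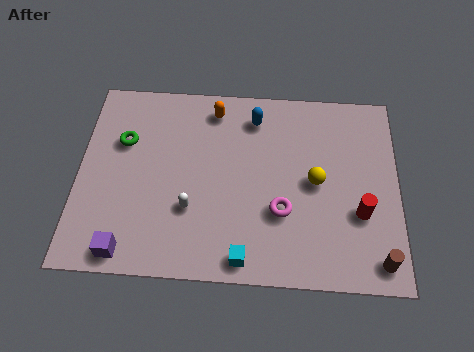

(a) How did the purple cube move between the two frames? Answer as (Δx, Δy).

(0.7, -1.2)

The purple cube was at about (1.3, 2.1) and moved to about (2.0, 0.9).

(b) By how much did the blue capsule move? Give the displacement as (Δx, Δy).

(-1.4, 2.1)

From the two frames, the blue capsule sits at roughly (8.2, 5.1) before and (6.8, 7.2) after.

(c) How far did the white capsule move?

2.4

The white capsule was near (6.4, 4.3) before and (4.4, 2.9) after, so it travelled √(2.0² + 1.4²) ≈ 2.4 units.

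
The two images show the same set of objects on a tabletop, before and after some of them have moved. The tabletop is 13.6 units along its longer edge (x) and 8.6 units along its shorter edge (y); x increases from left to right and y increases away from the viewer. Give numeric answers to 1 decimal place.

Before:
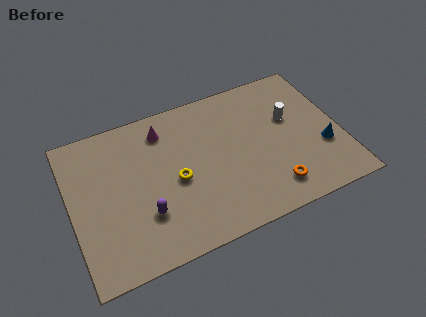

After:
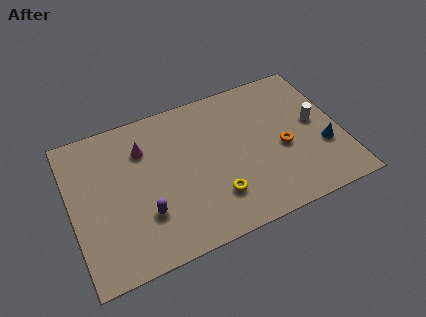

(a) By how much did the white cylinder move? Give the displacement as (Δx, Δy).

(1.2, -0.7)

From the two frames, the white cylinder sits at roughly (11.2, 5.3) before and (12.4, 4.6) after.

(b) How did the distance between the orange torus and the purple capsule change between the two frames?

+0.8

The distance was about 6.4 in the first image and 7.2 in the second, so they moved 0.8 units further apart.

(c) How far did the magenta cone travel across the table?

1.3

The magenta cone was near (4.9, 7.0) before and (3.8, 6.3) after, so it travelled √(1.1² + 0.7²) ≈ 1.3 units.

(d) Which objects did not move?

the purple capsule and the blue cone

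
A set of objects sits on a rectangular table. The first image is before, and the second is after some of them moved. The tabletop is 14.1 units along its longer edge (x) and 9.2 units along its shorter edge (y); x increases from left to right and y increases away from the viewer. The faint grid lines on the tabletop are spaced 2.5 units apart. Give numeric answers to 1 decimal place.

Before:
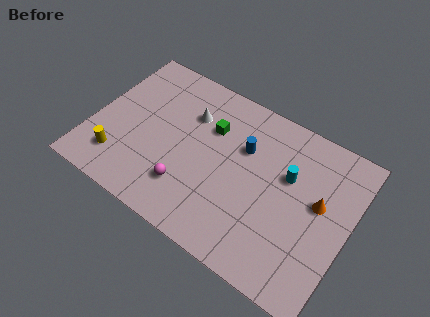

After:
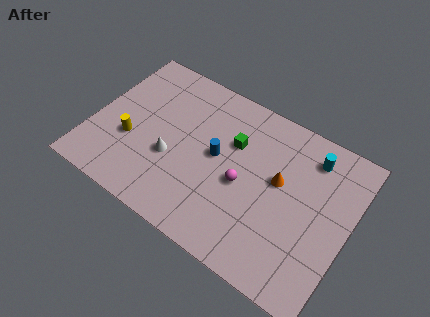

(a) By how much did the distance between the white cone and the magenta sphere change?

-0.3

The distance was about 4.2 in the first image and 3.9 in the second, so they moved 0.3 units closer together.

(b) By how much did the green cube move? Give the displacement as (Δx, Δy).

(1.3, -0.2)

The green cube started near (6.2, 6.3) and ended near (7.5, 6.1).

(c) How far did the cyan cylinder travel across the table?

2.0

The cyan cylinder moved from about (10.6, 5.8) to (11.6, 7.5), a distance of √(1.0² + 1.7²) ≈ 2.0.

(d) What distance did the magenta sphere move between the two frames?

3.3

The magenta sphere moved from about (5.6, 2.3) to (8.4, 4.1), a distance of √(2.8² + 1.8²) ≈ 3.3.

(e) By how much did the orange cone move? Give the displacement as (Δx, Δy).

(-2.2, 0.1)

From the two frames, the orange cone sits at roughly (12.4, 5.2) before and (10.2, 5.3) after.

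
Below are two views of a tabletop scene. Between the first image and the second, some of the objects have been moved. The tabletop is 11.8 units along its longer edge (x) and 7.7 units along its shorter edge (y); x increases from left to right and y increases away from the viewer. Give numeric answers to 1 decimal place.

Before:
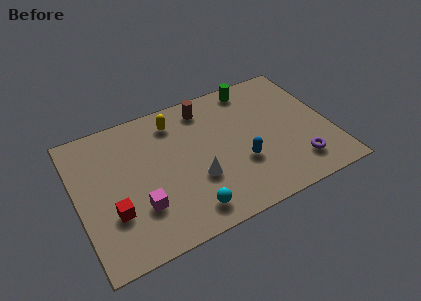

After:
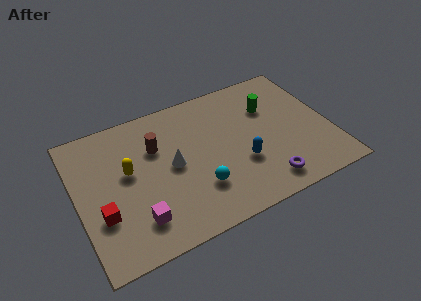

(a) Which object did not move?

the blue capsule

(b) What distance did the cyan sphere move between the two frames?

1.2

The cyan sphere was near (4.8, 1.2) before and (5.4, 2.2) after, so it travelled √(0.6² + 1.0²) ≈ 1.2 units.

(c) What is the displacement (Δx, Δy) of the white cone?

(-1.0, 1.2)

The white cone was at about (5.4, 2.7) and moved to about (4.4, 3.9).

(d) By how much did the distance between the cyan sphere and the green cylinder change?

-1.9

They were about 6.8 units apart before and 4.9 after — 1.9 units closer together.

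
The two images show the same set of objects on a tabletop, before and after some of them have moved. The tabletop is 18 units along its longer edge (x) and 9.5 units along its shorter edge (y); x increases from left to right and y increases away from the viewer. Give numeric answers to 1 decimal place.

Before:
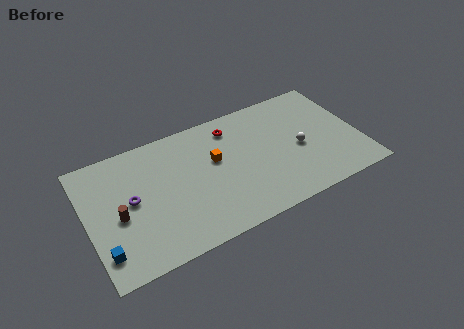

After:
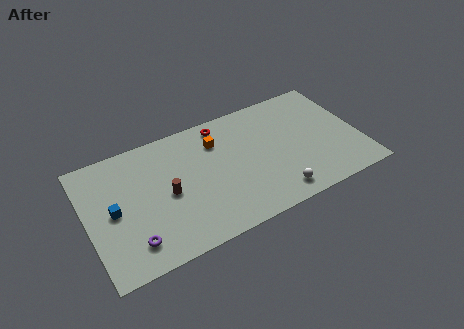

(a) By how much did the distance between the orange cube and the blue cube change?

-1.0

Before: roughly 8.5 units apart; after: 7.5. That's 1.0 units closer together.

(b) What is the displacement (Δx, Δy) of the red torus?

(-0.6, 0.5)

The red torus started near (9.9, 7.8) and ended near (9.3, 8.3).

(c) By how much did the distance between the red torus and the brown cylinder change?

-3.1

The distance was about 8.7 in the first image and 5.6 in the second, so they moved 3.1 units closer together.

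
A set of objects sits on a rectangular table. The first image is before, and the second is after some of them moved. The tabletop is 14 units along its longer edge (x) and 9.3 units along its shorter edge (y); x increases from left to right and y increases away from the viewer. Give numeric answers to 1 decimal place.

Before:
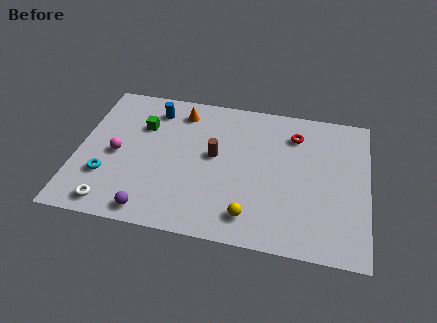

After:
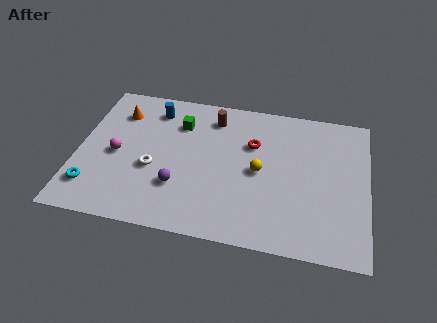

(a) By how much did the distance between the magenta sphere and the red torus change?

-2.2

Before: roughly 9.0 units apart; after: 6.8. That's 2.2 units closer together.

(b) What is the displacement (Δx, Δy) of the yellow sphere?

(0.3, 2.9)

The yellow sphere was at about (8.5, 1.6) and moved to about (8.8, 4.5).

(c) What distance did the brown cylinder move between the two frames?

2.5

From (6.6, 5.1) to (6.4, 7.6), the brown cylinder covered √(0.2² + 2.5²) ≈ 2.5 units.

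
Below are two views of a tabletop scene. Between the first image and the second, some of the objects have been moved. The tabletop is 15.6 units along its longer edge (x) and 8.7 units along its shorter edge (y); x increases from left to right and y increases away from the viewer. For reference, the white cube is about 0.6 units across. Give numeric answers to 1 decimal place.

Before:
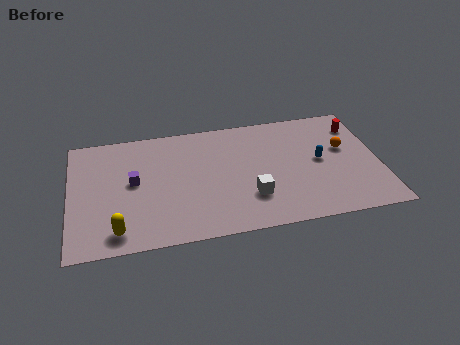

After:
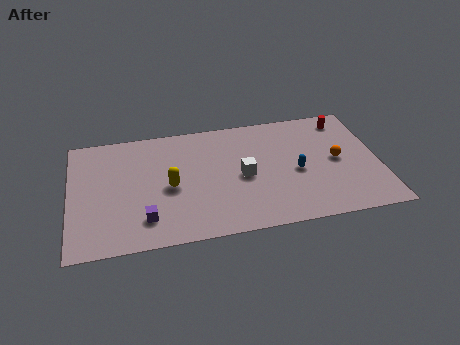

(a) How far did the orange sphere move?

0.9

The orange sphere moved from about (13.9, 5.2) to (13.5, 4.4), a distance of √(0.4² + 0.8²) ≈ 0.9.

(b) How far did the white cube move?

1.6

The white cube moved from about (9.0, 2.5) to (8.7, 4.1), a distance of √(0.3² + 1.6²) ≈ 1.6.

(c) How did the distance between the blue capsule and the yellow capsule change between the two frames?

-4.4

Before: roughly 10.8 units apart; after: 6.4. That's 4.4 units closer together.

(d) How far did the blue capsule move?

1.3

The blue capsule was near (12.6, 4.5) before and (11.4, 3.9) after, so it travelled √(1.2² + 0.6²) ≈ 1.3 units.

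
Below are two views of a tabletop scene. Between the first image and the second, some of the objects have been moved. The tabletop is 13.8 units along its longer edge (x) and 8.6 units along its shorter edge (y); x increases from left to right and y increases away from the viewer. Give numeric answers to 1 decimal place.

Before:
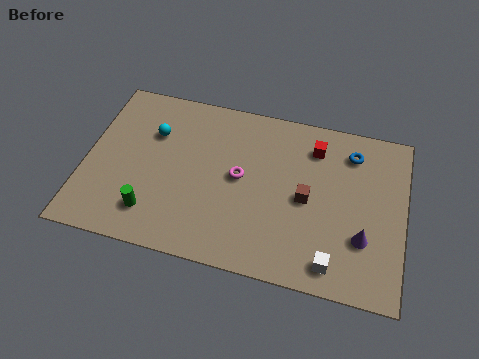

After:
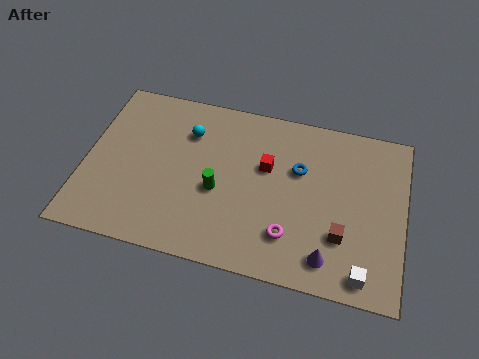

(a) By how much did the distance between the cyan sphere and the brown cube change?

+0.8

Before: roughly 7.0 units apart; after: 7.8. That's 0.8 units further apart.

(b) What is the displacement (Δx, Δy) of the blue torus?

(-2.2, -1.4)

The blue torus started near (11.4, 6.9) and ended near (9.2, 5.5).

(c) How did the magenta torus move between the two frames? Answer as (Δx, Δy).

(2.3, -2.4)

From the two frames, the magenta torus sits at roughly (6.7, 4.5) before and (9.0, 2.1) after.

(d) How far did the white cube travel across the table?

1.3

From (10.9, 1.2) to (12.2, 1.0), the white cube covered √(1.3² + 0.2²) ≈ 1.3 units.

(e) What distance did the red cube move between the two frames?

2.5

The red cube moved from about (9.8, 6.8) to (7.8, 5.3), a distance of √(2.0² + 1.5²) ≈ 2.5.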